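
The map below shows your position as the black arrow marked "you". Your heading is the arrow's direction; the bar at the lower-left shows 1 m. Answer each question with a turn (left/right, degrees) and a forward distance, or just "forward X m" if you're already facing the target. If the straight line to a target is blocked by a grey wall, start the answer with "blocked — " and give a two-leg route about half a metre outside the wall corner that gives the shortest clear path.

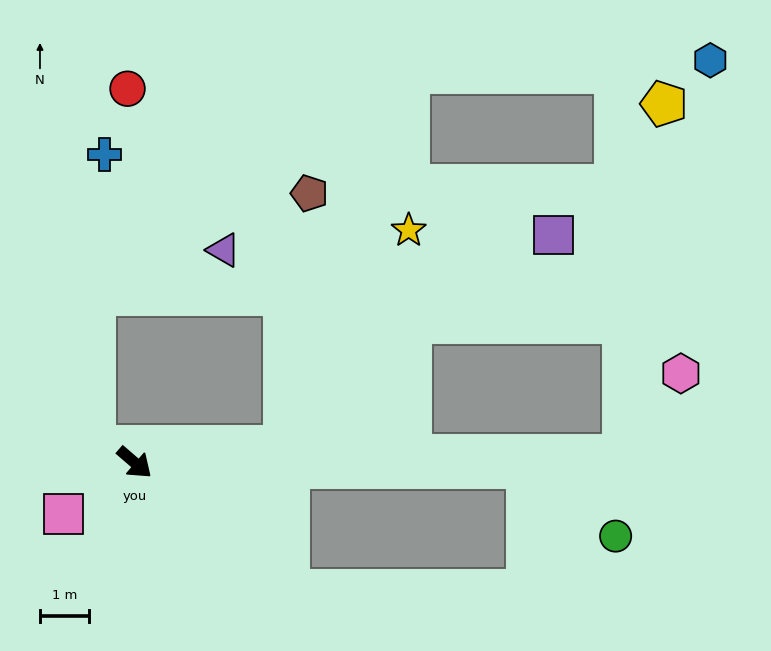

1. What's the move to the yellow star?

blocked — turn left 47°, forward 3.1 m, then turn left 54°, forward 5.1 m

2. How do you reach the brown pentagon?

blocked — turn left 47°, forward 3.1 m, then turn left 78°, forward 5.2 m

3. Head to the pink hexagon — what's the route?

blocked — turn left 42°, forward 9.9 m, then turn left 53°, forward 2.0 m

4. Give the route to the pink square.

turn right 104°, forward 1.8 m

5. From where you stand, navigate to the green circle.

blocked — turn left 40°, forward 8.0 m, then turn right 37°, forward 2.3 m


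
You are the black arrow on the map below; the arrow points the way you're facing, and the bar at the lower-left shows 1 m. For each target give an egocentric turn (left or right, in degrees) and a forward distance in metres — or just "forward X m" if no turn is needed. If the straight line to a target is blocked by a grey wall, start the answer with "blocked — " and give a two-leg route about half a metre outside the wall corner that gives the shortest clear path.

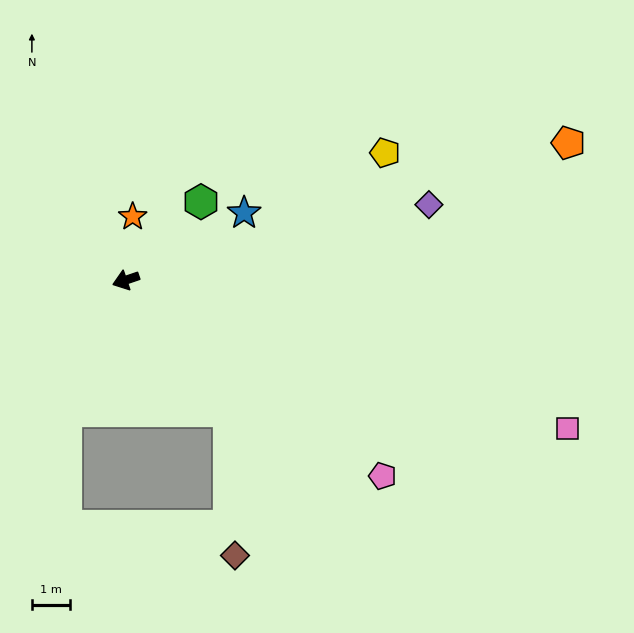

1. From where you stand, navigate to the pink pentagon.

turn left 124°, forward 8.5 m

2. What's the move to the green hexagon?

turn right 153°, forward 2.9 m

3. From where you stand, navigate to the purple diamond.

turn left 175°, forward 8.2 m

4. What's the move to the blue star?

turn right 169°, forward 3.6 m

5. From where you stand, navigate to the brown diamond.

blocked — turn left 109°, forward 4.4 m, then turn right 35°, forward 3.8 m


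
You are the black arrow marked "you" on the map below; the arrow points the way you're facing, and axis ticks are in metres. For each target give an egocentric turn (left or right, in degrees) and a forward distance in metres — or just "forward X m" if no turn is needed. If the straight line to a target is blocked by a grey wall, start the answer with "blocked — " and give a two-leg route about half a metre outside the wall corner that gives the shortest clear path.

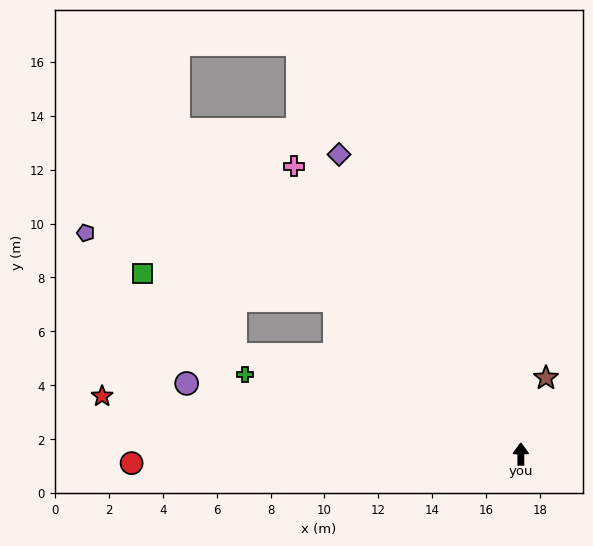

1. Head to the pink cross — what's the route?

turn left 38°, forward 13.6 m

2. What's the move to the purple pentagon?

blocked — turn left 51°, forward 9.0 m, then turn left 24°, forward 9.5 m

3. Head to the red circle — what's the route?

turn left 91°, forward 14.4 m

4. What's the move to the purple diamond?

turn left 31°, forward 13.0 m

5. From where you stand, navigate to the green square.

blocked — turn left 71°, forward 11.2 m, then turn right 22°, forward 4.6 m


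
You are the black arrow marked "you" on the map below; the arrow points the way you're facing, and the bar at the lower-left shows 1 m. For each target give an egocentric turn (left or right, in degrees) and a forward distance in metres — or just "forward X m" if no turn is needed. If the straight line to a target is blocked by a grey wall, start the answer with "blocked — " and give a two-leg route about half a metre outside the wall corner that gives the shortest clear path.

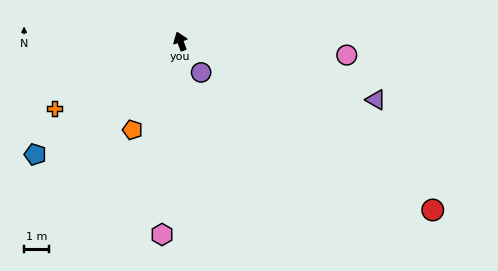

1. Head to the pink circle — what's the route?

turn right 115°, forward 6.6 m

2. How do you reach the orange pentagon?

turn left 132°, forward 4.0 m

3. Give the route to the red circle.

turn right 144°, forward 12.0 m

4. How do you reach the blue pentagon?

turn left 108°, forward 7.3 m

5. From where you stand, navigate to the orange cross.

turn left 98°, forward 5.6 m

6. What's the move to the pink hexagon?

turn left 155°, forward 7.7 m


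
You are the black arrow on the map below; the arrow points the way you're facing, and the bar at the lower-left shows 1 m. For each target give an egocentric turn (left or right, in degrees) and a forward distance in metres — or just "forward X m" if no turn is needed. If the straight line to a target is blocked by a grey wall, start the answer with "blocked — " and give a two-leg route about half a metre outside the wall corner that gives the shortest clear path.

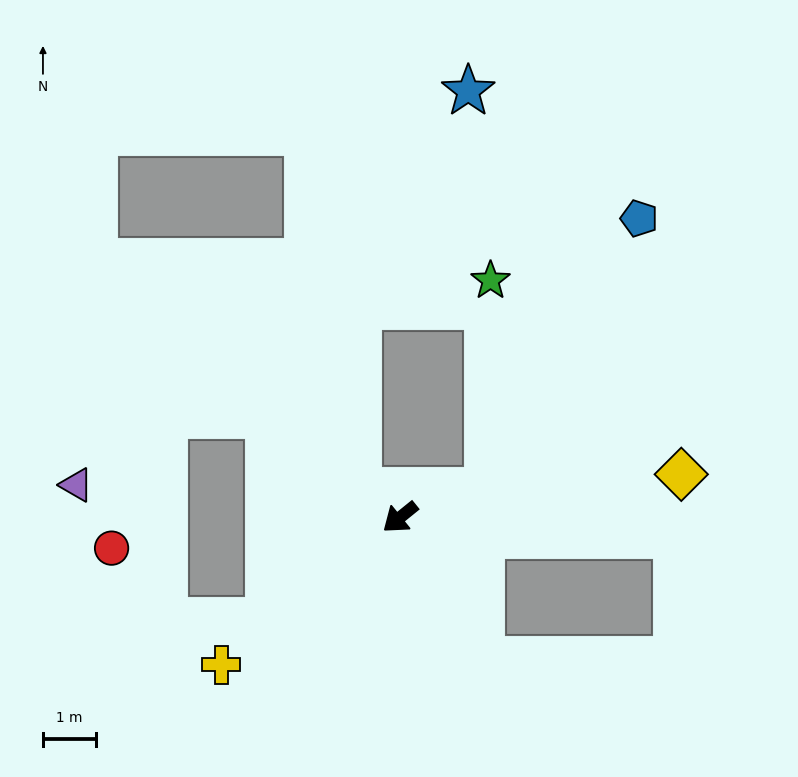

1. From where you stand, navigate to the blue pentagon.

blocked — turn left 159°, forward 1.7 m, then turn left 43°, forward 5.8 m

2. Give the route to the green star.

blocked — turn left 159°, forward 1.7 m, then turn left 71°, forward 3.9 m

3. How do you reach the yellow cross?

forward 4.3 m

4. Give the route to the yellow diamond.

turn left 150°, forward 5.3 m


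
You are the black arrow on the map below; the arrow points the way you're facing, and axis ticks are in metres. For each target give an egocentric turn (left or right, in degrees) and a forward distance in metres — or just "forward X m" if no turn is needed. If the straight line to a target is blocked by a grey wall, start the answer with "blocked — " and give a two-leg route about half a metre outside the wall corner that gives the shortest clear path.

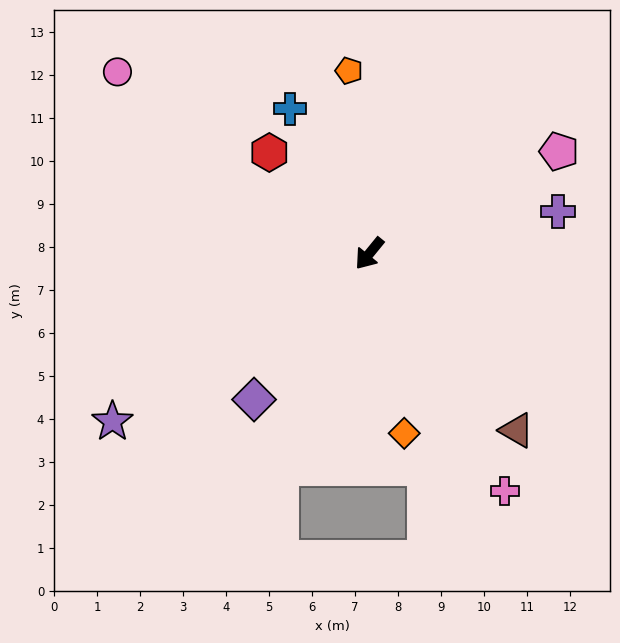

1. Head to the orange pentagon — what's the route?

turn right 134°, forward 4.3 m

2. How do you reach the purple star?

turn right 18°, forward 7.1 m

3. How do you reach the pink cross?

turn left 69°, forward 6.4 m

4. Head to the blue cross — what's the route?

turn right 112°, forward 3.8 m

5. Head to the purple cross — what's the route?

turn left 142°, forward 4.5 m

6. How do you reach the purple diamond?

forward 4.3 m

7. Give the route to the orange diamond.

turn left 50°, forward 4.3 m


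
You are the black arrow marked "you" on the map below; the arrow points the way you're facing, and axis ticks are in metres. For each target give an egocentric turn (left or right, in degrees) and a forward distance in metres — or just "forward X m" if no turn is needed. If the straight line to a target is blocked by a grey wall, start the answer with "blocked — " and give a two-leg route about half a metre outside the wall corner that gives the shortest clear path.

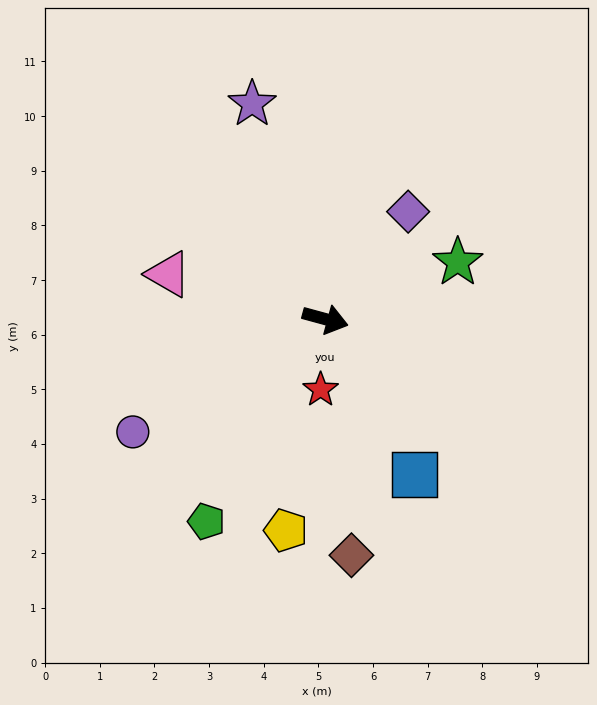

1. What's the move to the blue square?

turn right 45°, forward 3.3 m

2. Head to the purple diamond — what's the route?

turn left 68°, forward 2.5 m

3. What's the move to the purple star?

turn left 124°, forward 4.2 m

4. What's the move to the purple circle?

turn right 134°, forward 4.1 m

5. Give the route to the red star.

turn right 79°, forward 1.3 m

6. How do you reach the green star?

turn left 38°, forward 2.6 m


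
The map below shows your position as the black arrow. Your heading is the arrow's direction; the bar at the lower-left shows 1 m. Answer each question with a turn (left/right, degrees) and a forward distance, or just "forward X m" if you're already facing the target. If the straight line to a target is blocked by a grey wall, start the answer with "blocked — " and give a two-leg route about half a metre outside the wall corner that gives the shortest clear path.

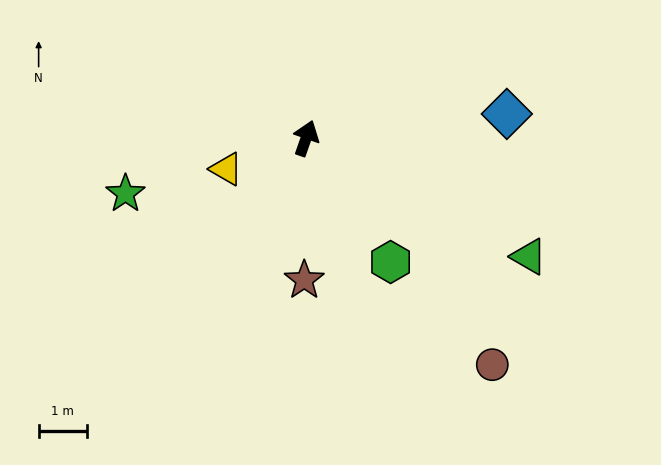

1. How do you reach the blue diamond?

turn right 64°, forward 4.2 m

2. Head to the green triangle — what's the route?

turn right 99°, forward 5.2 m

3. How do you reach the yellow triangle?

turn left 130°, forward 1.8 m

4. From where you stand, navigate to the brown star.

turn right 162°, forward 2.9 m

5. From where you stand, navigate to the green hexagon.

turn right 126°, forward 3.1 m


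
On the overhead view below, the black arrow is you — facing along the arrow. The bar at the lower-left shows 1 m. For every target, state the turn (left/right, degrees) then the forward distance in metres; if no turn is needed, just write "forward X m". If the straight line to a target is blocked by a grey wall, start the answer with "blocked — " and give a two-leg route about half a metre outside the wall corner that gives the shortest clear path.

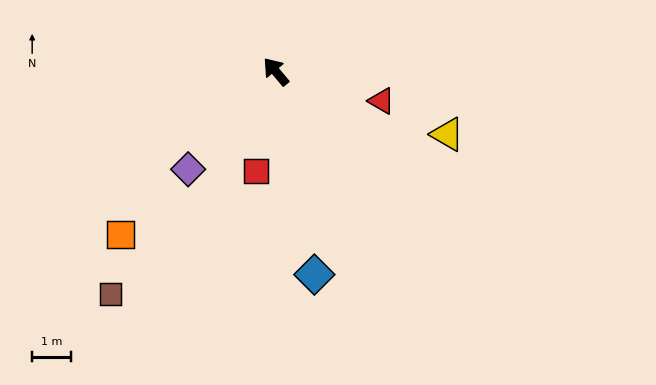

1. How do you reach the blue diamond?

turn left 151°, forward 5.3 m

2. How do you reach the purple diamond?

turn left 98°, forward 3.4 m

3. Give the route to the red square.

turn left 129°, forward 2.6 m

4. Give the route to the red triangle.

turn right 146°, forward 2.8 m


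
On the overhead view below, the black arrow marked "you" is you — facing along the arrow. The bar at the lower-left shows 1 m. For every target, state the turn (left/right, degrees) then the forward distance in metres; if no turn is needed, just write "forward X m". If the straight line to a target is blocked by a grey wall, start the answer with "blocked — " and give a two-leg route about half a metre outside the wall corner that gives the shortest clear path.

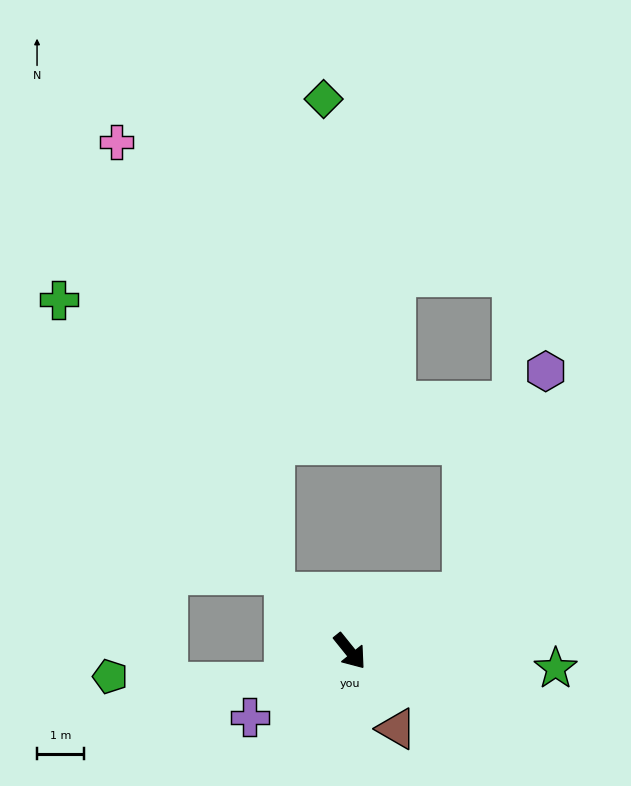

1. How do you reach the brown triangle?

turn right 8°, forward 1.9 m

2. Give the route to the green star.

turn left 46°, forward 4.4 m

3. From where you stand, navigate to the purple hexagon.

blocked — turn left 79°, forward 2.7 m, then turn left 41°, forward 5.0 m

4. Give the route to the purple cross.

turn right 95°, forward 2.6 m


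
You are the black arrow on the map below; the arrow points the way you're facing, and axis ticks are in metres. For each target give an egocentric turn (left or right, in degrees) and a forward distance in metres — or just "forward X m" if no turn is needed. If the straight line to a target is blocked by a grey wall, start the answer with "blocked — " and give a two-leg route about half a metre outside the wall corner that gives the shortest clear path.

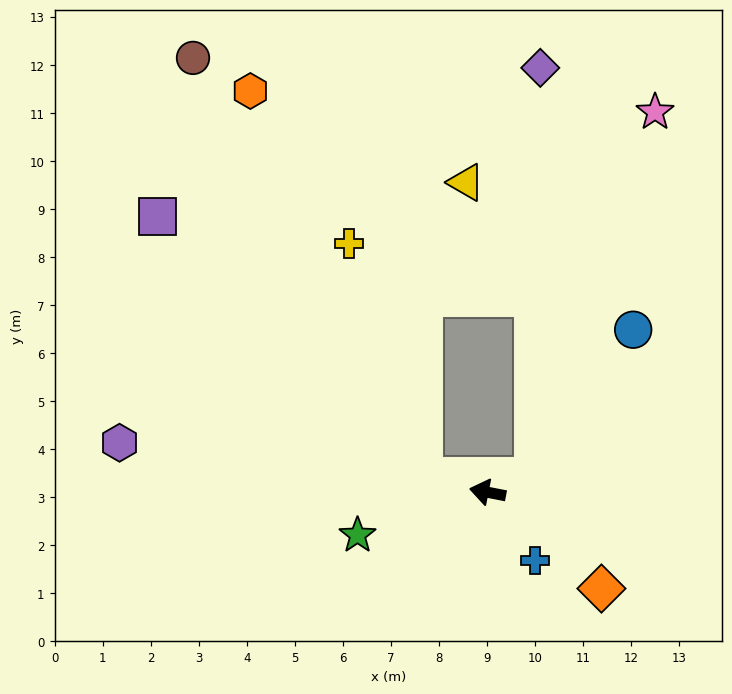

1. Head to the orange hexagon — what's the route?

blocked — forward 1.4 m, then turn right 55°, forward 8.8 m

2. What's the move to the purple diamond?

blocked — turn right 151°, forward 1.0 m, then turn left 71°, forward 8.5 m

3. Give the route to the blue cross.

turn left 136°, forward 1.7 m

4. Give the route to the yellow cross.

blocked — forward 1.4 m, then turn right 62°, forward 5.1 m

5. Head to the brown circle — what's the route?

blocked — forward 1.4 m, then turn right 50°, forward 9.9 m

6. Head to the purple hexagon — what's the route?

turn left 3°, forward 7.7 m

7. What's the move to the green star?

turn left 29°, forward 2.9 m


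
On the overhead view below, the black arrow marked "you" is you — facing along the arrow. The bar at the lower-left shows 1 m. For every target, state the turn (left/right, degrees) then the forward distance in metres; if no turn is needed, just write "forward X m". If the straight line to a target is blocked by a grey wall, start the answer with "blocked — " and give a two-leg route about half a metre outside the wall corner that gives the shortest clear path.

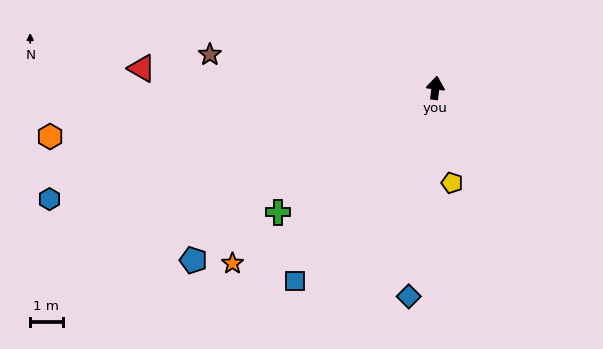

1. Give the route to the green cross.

turn left 136°, forward 6.2 m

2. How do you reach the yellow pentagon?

turn right 163°, forward 3.0 m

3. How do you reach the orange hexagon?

turn left 104°, forward 12.0 m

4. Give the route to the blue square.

turn left 151°, forward 7.4 m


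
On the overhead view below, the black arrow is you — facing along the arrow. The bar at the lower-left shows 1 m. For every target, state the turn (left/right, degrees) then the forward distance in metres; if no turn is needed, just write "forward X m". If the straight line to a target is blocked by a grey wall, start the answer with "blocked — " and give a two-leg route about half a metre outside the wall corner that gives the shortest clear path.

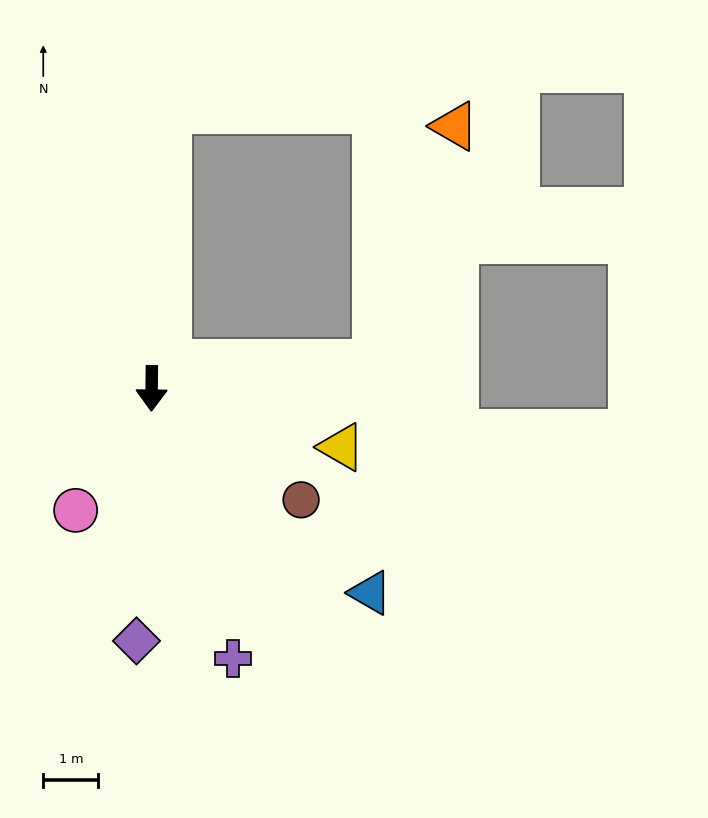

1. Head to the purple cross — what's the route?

turn left 17°, forward 5.1 m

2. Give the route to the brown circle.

turn left 54°, forward 3.4 m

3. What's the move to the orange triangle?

blocked — turn left 97°, forward 4.1 m, then turn left 65°, forward 4.5 m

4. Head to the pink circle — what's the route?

turn right 31°, forward 2.6 m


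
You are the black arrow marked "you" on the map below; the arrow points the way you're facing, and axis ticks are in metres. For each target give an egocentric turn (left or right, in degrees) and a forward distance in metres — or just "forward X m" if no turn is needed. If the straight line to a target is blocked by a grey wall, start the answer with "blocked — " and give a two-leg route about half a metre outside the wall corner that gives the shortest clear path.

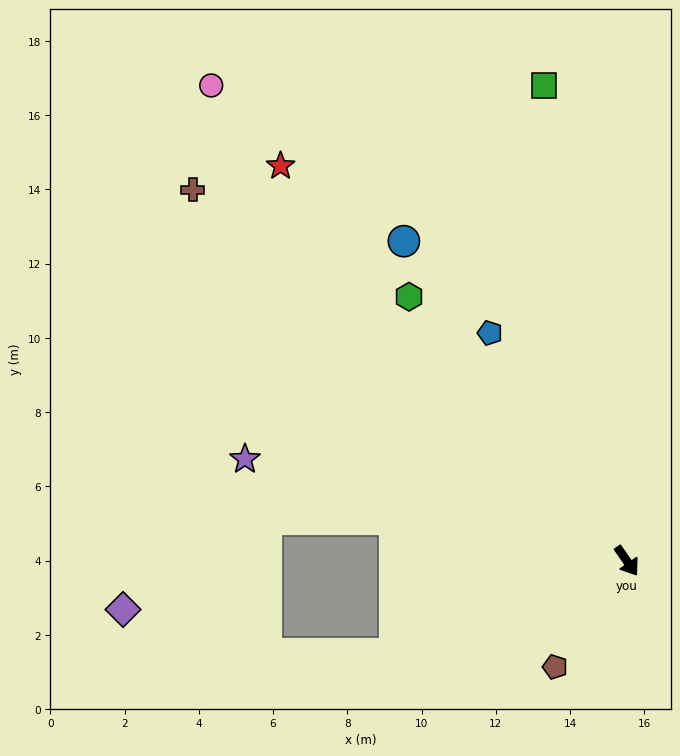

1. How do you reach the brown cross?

turn right 165°, forward 15.4 m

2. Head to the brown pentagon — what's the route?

turn right 69°, forward 3.4 m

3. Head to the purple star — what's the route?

turn right 140°, forward 10.6 m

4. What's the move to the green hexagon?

turn right 175°, forward 9.2 m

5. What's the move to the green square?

turn left 155°, forward 13.0 m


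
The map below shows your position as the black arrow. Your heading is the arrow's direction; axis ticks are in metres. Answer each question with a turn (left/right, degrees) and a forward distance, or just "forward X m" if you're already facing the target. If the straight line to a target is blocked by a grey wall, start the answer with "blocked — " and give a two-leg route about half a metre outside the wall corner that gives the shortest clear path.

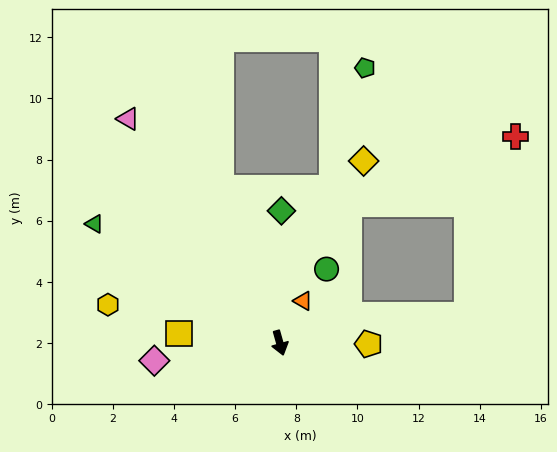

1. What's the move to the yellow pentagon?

turn left 74°, forward 2.9 m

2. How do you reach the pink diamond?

turn right 98°, forward 4.1 m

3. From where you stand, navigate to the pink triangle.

turn right 162°, forward 8.9 m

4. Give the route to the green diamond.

turn left 164°, forward 4.3 m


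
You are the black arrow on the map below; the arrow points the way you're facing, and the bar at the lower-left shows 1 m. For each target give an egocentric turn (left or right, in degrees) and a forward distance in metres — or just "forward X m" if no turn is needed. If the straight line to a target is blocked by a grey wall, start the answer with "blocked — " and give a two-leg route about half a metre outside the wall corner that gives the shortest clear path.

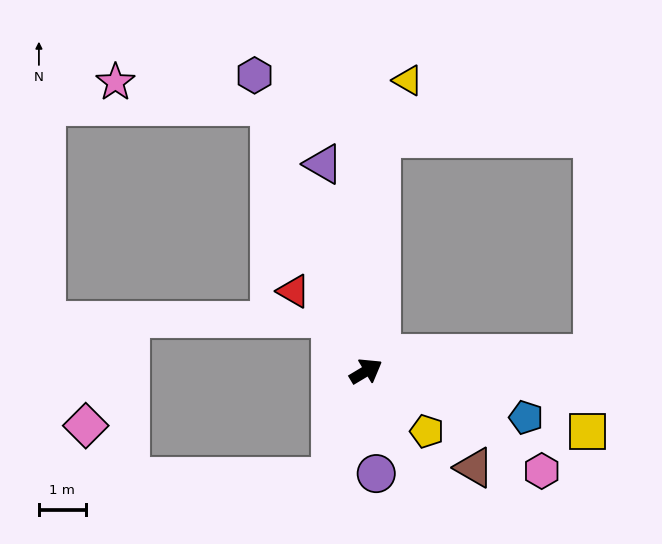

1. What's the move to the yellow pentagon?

turn right 76°, forward 1.8 m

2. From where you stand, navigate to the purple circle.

turn right 115°, forward 2.2 m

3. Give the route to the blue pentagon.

turn right 47°, forward 3.5 m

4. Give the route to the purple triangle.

turn left 71°, forward 4.5 m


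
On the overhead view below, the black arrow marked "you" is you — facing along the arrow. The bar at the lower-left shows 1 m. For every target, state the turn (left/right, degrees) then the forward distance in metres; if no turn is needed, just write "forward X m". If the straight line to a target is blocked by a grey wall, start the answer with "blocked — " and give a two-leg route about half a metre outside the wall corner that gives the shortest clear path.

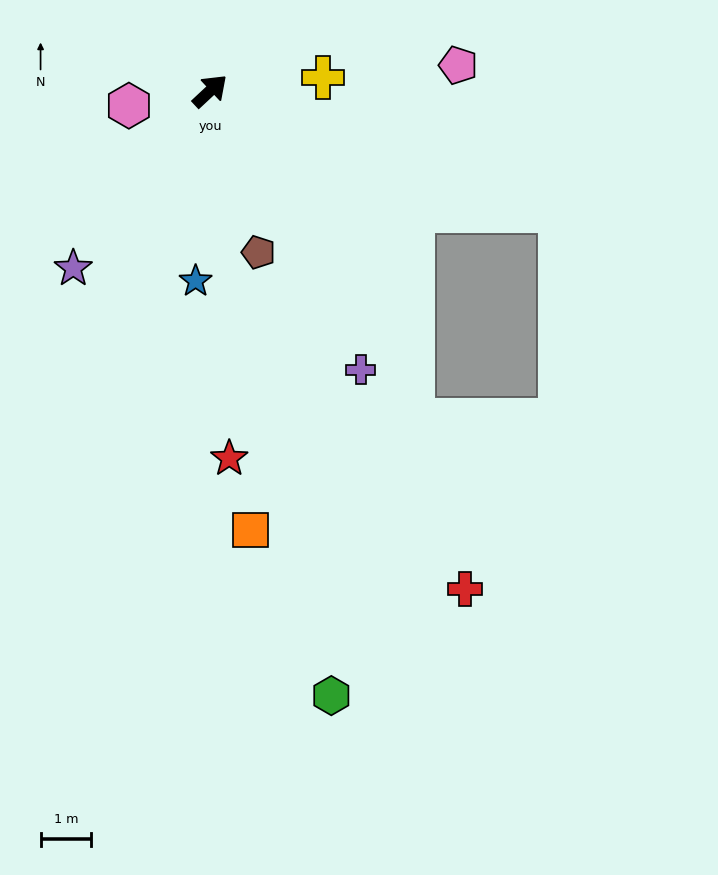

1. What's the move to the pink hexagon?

turn left 147°, forward 1.6 m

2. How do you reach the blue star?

turn right 137°, forward 3.8 m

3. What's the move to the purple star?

turn right 171°, forward 4.4 m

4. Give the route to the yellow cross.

turn right 36°, forward 2.2 m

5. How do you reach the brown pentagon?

turn right 116°, forward 3.3 m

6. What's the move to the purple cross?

turn right 105°, forward 6.3 m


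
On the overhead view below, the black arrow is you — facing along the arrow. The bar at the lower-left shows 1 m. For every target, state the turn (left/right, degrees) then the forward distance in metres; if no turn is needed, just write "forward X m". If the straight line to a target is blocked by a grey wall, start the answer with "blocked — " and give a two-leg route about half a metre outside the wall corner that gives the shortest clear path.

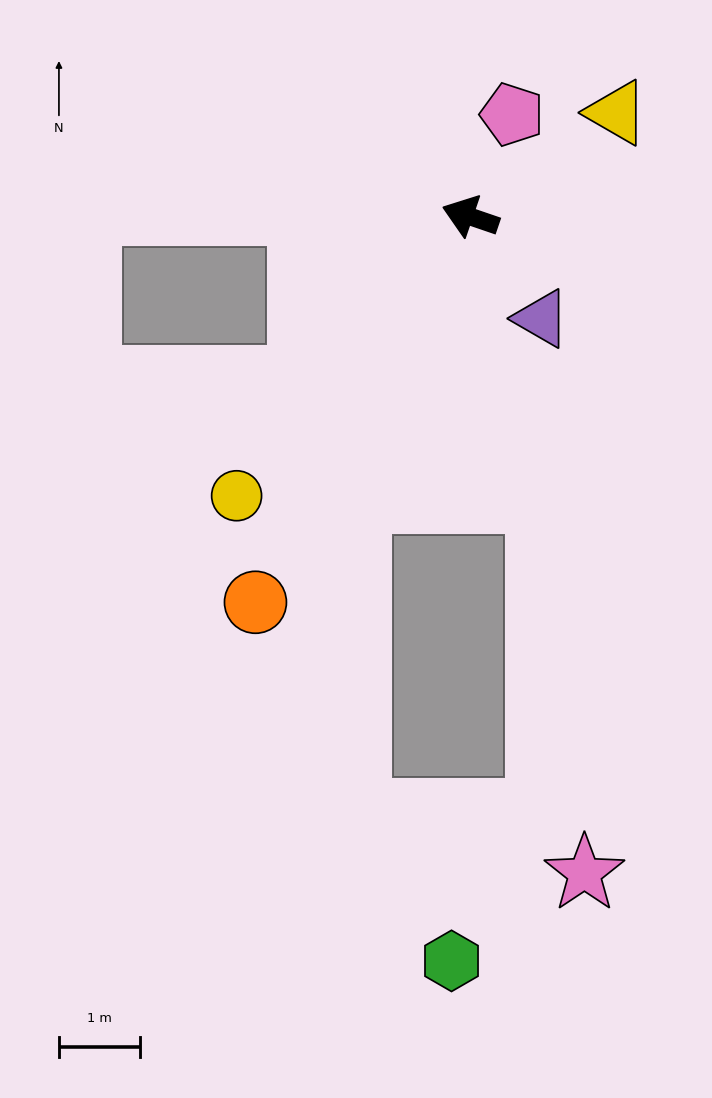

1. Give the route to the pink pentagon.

turn right 93°, forward 1.4 m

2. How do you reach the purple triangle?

turn left 144°, forward 1.5 m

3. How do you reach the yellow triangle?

turn right 126°, forward 2.2 m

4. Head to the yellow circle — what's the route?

turn left 69°, forward 4.5 m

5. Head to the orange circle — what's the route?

turn left 80°, forward 5.4 m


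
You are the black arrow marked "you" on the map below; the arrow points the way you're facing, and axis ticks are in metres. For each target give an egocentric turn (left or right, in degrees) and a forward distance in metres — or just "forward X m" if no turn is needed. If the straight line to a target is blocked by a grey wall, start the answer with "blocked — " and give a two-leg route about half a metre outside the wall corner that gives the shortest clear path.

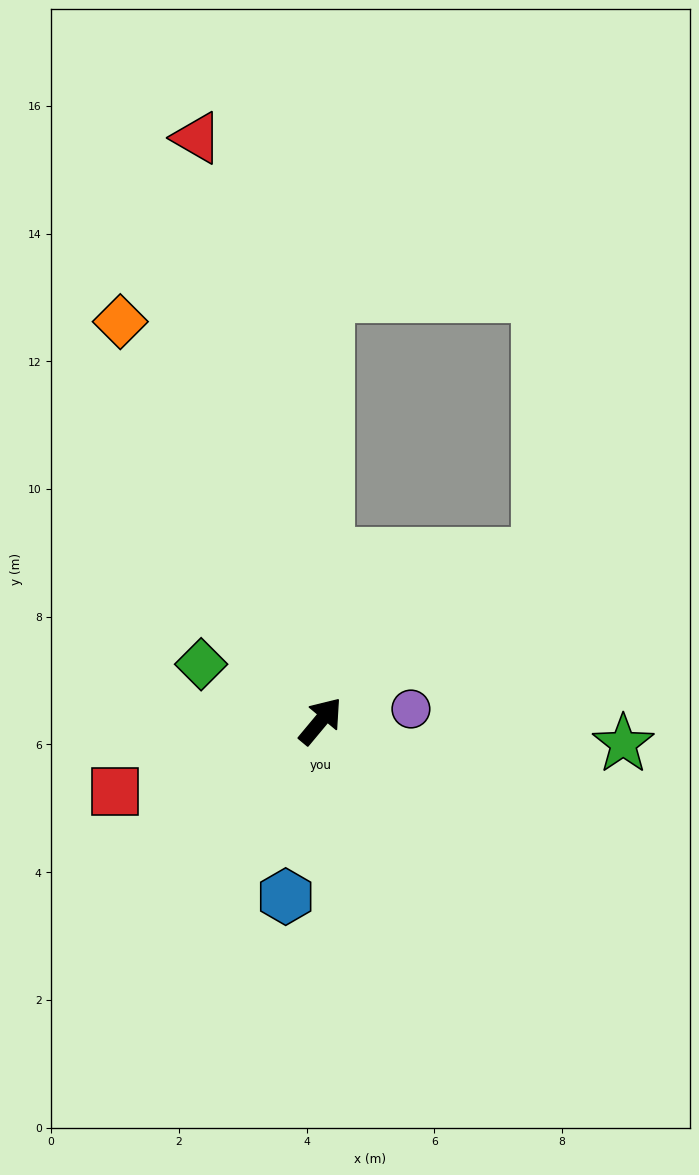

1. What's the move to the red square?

turn left 149°, forward 3.4 m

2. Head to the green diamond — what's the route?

turn left 104°, forward 2.1 m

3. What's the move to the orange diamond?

turn left 66°, forward 7.0 m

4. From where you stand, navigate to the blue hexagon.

turn right 151°, forward 2.8 m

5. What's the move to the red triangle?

turn left 52°, forward 9.3 m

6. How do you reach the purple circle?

turn right 43°, forward 1.4 m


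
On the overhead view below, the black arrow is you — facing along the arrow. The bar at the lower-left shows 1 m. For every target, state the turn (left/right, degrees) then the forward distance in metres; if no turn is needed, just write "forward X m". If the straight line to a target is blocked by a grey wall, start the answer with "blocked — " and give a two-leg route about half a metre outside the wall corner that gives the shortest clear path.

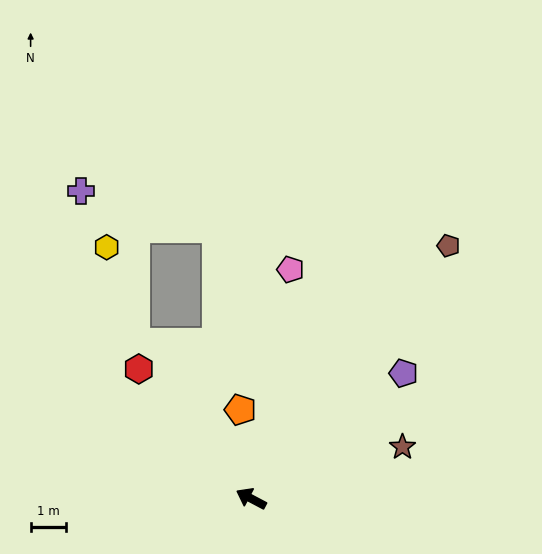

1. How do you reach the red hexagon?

turn right 21°, forward 4.9 m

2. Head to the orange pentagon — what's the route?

turn right 55°, forward 2.5 m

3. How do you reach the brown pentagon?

turn right 100°, forward 9.1 m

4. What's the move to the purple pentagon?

turn right 113°, forward 5.6 m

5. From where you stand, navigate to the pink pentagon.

turn right 72°, forward 6.6 m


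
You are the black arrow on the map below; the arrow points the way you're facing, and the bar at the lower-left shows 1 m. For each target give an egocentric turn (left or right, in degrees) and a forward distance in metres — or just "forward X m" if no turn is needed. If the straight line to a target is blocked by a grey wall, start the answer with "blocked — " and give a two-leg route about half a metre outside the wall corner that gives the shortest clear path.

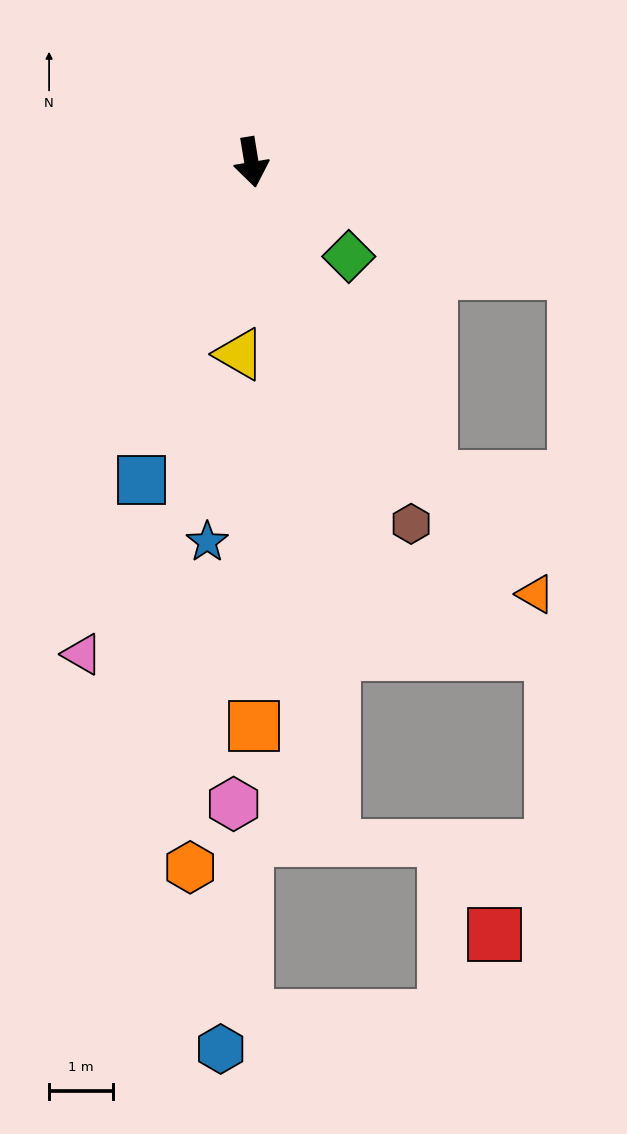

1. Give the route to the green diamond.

turn left 37°, forward 2.1 m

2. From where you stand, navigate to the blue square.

turn right 28°, forward 5.2 m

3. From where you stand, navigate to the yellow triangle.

turn right 13°, forward 3.0 m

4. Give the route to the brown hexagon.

turn left 15°, forward 6.2 m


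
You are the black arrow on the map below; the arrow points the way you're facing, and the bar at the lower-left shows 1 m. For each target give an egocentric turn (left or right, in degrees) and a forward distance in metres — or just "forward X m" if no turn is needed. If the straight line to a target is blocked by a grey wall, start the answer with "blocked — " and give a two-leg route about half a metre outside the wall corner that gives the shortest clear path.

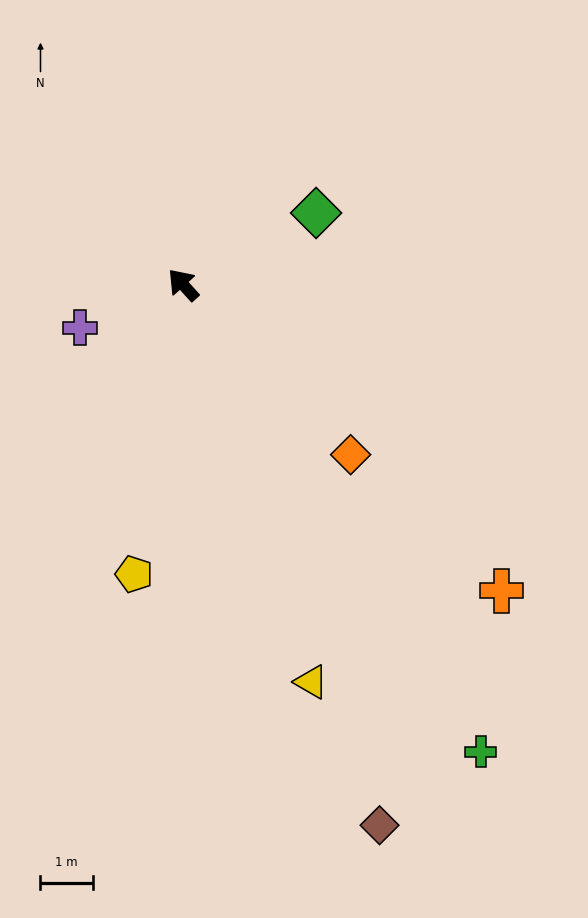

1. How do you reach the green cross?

turn left 170°, forward 10.7 m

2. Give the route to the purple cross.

turn left 71°, forward 2.1 m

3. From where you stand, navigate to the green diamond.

turn right 104°, forward 2.9 m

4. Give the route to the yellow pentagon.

turn left 128°, forward 5.6 m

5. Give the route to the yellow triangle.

turn left 156°, forward 8.0 m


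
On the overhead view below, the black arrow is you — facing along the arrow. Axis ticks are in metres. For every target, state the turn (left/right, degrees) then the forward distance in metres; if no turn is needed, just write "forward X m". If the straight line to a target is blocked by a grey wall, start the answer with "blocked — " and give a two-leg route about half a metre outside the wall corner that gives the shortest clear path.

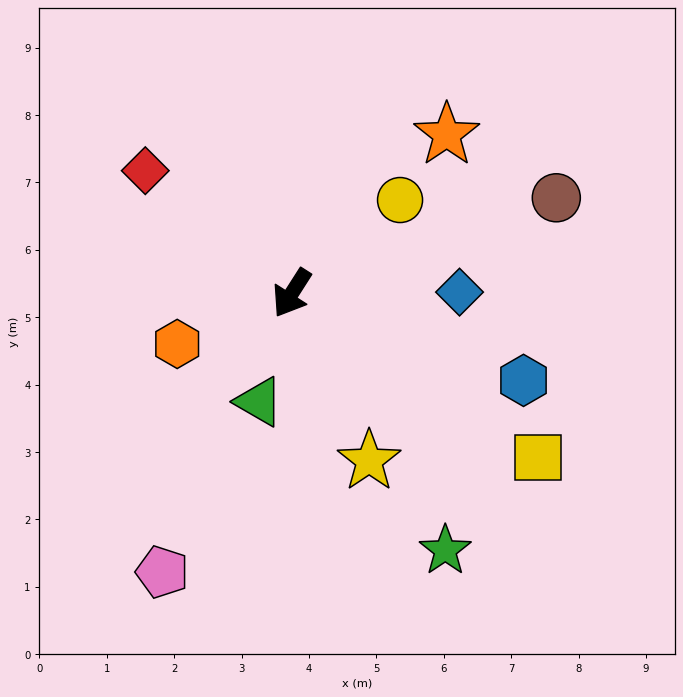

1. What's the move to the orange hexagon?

turn right 34°, forward 1.9 m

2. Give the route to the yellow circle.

turn left 163°, forward 2.1 m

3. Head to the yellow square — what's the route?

turn left 89°, forward 4.4 m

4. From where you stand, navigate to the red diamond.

turn right 97°, forward 2.8 m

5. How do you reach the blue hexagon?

turn left 102°, forward 3.7 m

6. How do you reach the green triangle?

turn left 16°, forward 1.7 m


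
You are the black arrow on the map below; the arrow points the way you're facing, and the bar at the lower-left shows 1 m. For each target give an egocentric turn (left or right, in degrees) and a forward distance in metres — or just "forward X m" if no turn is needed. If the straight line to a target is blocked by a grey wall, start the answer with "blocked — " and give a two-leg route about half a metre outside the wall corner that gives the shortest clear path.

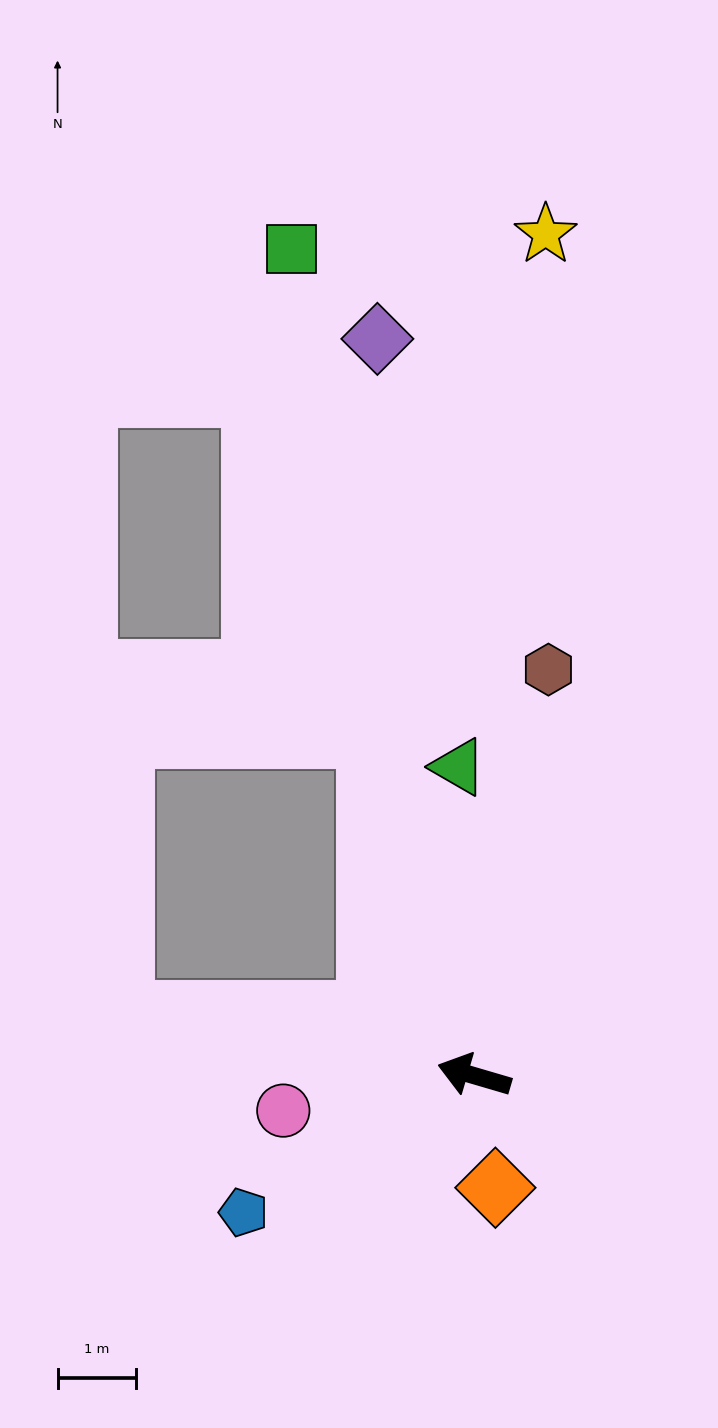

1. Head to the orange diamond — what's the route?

turn left 117°, forward 1.5 m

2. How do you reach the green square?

turn right 61°, forward 10.8 m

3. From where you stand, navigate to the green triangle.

turn right 71°, forward 3.9 m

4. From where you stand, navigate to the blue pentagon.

turn left 47°, forward 3.4 m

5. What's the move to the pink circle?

turn left 27°, forward 2.5 m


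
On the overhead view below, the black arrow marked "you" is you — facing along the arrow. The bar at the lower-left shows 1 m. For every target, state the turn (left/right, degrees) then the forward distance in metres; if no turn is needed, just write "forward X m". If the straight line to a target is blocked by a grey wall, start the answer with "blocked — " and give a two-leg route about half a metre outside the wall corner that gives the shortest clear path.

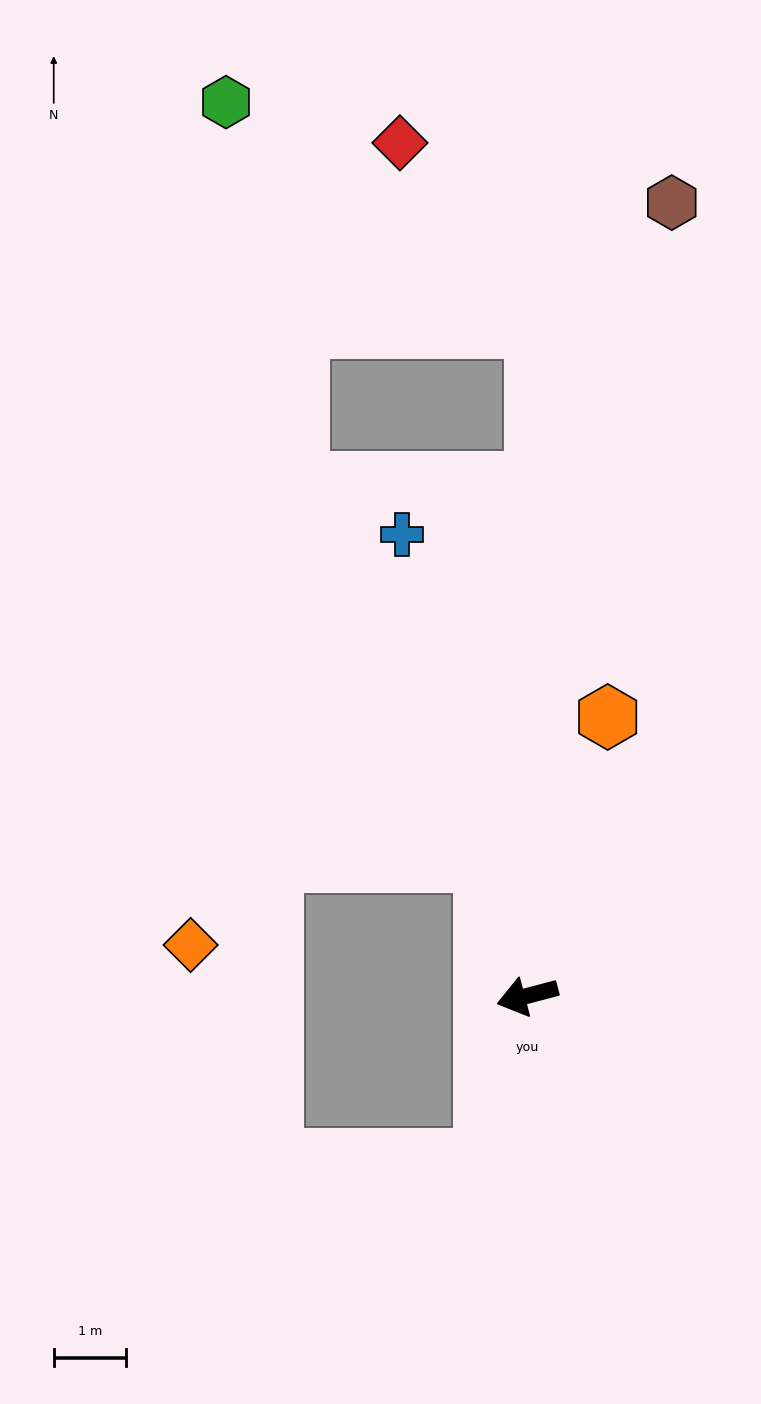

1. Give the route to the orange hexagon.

turn right 121°, forward 4.0 m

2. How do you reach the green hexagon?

blocked — turn right 105°, forward 9.2 m, then turn left 54°, forward 5.3 m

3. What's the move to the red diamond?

blocked — turn right 105°, forward 9.2 m, then turn left 37°, forward 3.1 m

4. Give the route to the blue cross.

turn right 90°, forward 6.6 m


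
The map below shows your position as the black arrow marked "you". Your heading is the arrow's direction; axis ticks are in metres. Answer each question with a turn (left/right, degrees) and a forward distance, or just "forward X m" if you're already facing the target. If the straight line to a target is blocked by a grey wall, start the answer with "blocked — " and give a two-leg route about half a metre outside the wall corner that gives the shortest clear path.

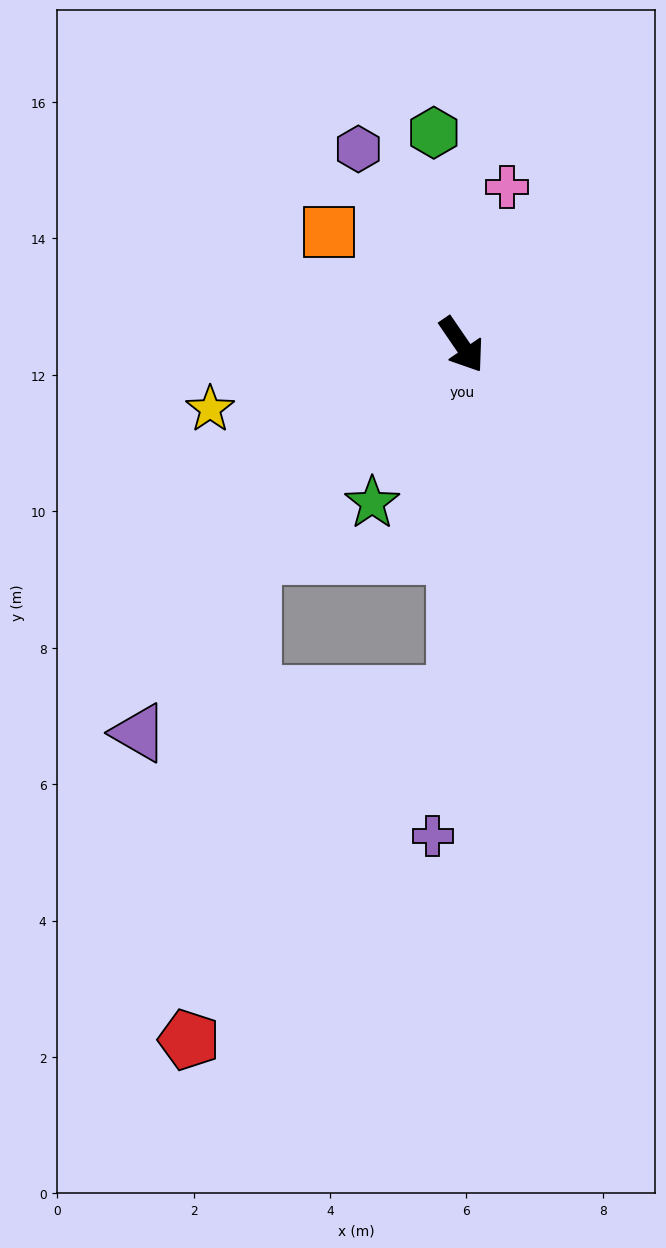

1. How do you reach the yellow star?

turn right 110°, forward 3.8 m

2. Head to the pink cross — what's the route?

turn left 130°, forward 2.4 m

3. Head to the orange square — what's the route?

turn right 165°, forward 2.6 m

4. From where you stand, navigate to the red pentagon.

blocked — turn right 79°, forward 4.4 m, then turn left 37°, forward 7.2 m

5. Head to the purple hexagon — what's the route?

turn left 173°, forward 3.2 m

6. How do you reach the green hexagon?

turn left 153°, forward 3.1 m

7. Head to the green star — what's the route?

turn right 64°, forward 2.7 m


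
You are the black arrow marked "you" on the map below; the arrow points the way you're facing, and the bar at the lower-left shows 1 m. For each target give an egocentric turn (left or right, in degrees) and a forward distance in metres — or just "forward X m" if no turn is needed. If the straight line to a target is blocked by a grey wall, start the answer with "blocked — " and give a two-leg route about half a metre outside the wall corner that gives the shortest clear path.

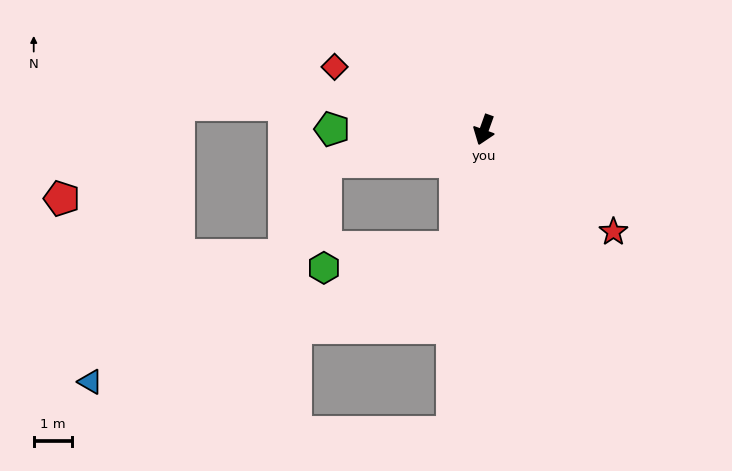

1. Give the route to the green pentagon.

turn right 71°, forward 4.0 m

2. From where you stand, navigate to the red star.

turn left 72°, forward 4.3 m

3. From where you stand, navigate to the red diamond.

turn right 93°, forward 4.2 m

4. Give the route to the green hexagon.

blocked — turn left 6°, forward 3.2 m, then turn right 68°, forward 3.5 m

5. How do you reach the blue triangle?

blocked — turn left 6°, forward 3.2 m, then turn right 56°, forward 10.1 m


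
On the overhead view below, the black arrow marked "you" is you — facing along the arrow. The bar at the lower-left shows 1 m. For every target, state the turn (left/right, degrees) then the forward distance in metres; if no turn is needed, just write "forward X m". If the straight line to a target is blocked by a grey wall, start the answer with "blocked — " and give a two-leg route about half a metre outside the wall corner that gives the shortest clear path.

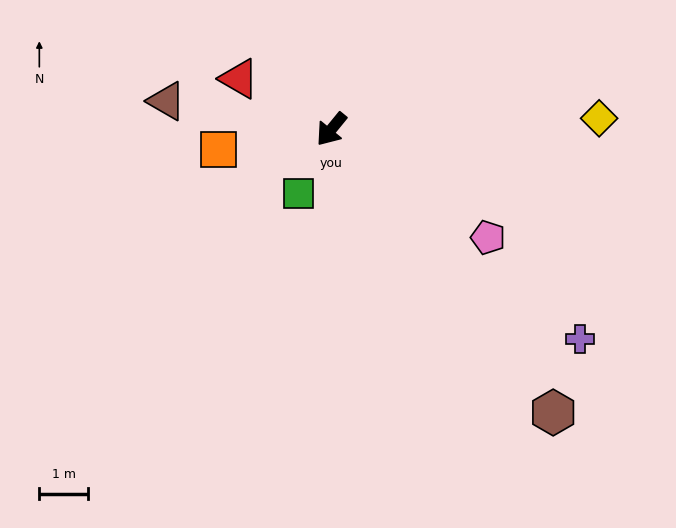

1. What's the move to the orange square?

turn right 41°, forward 2.3 m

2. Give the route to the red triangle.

turn right 79°, forward 2.2 m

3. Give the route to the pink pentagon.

turn left 95°, forward 3.9 m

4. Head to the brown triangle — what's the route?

turn right 60°, forward 3.4 m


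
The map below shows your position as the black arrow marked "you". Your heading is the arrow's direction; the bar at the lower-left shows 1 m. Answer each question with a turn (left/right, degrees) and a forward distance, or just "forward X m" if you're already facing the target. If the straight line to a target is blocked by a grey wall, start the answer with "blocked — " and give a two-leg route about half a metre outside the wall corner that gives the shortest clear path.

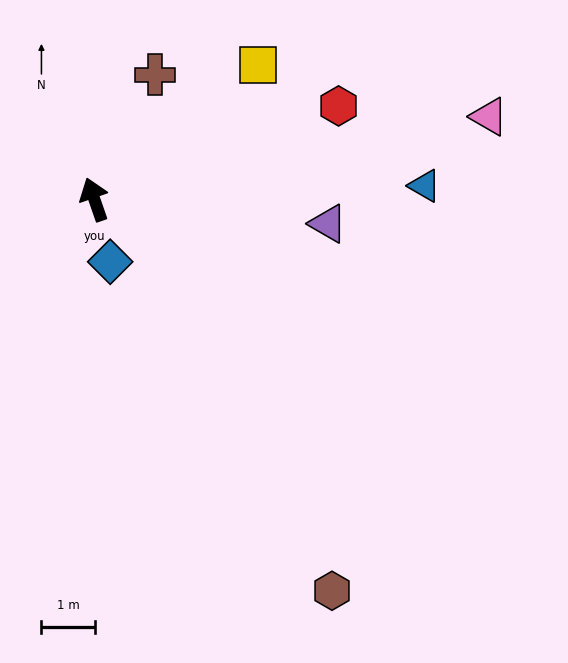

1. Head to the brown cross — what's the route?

turn right 45°, forward 2.6 m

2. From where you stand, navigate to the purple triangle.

turn right 115°, forward 4.4 m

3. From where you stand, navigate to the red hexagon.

turn right 88°, forward 4.9 m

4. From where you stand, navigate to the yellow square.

turn right 70°, forward 4.0 m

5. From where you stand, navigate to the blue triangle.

turn right 107°, forward 6.2 m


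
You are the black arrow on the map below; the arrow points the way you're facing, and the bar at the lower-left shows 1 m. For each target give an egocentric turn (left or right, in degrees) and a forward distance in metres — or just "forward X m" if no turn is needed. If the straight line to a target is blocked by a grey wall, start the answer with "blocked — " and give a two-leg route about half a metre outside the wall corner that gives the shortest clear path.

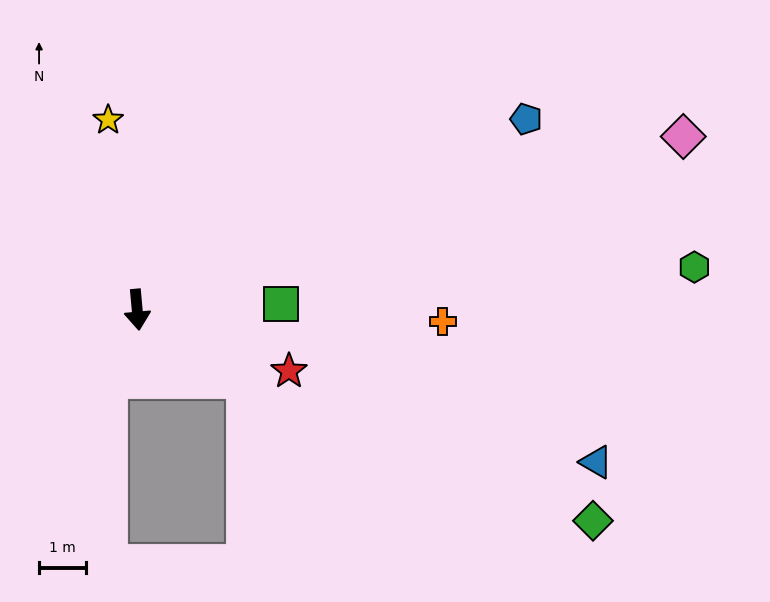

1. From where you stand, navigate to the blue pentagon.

turn left 111°, forward 9.3 m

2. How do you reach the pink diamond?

turn left 102°, forward 12.3 m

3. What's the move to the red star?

turn left 63°, forward 3.5 m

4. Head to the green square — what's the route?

turn left 87°, forward 3.1 m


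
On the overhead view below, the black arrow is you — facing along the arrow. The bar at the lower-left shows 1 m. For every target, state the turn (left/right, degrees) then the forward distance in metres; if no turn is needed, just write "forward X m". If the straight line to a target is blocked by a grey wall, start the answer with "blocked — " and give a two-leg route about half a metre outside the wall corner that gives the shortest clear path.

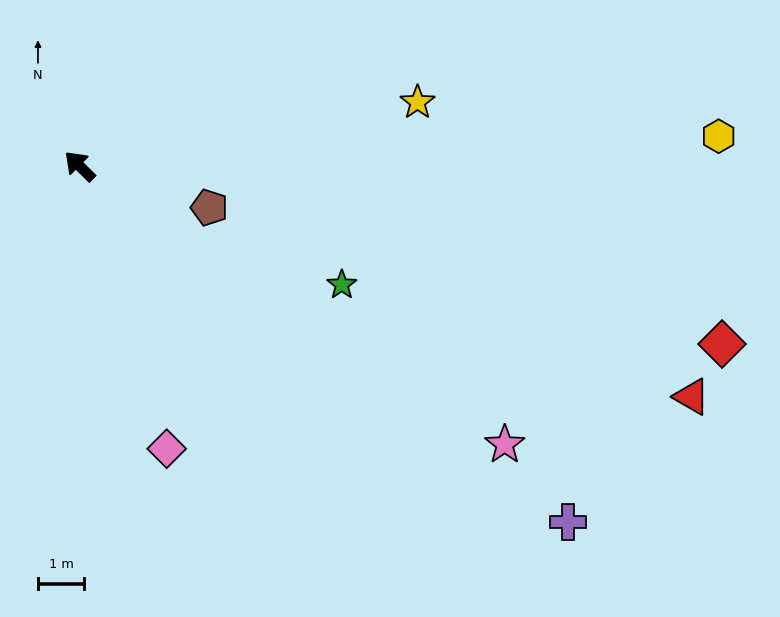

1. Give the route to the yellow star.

turn right 125°, forward 7.5 m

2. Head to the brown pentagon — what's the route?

turn right 153°, forward 3.0 m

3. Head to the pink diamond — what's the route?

turn left 152°, forward 6.4 m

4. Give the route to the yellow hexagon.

turn right 133°, forward 13.9 m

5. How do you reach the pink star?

turn right 168°, forward 11.0 m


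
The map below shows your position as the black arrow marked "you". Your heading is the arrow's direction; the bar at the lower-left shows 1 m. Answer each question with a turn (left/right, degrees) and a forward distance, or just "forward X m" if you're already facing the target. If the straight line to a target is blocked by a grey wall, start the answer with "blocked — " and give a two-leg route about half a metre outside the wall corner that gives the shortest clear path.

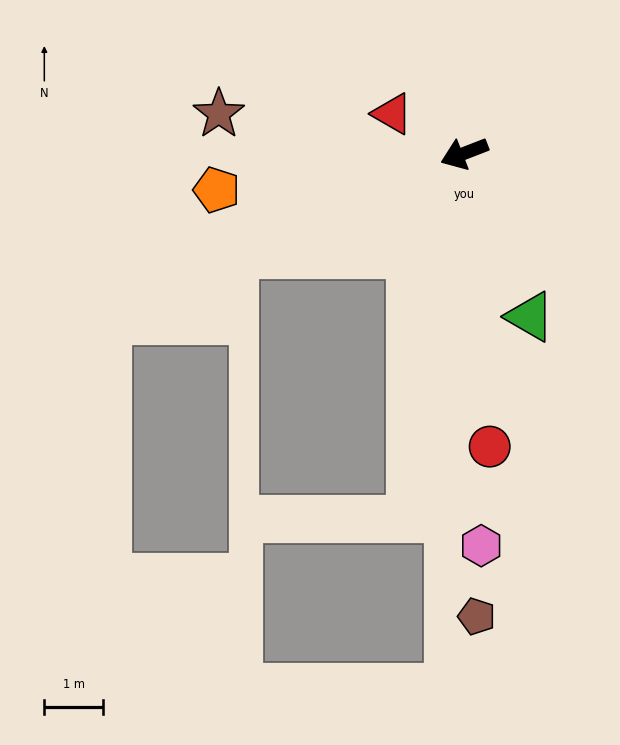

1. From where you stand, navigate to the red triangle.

turn right 50°, forward 1.4 m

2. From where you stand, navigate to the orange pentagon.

turn right 13°, forward 4.3 m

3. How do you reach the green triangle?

turn left 91°, forward 3.0 m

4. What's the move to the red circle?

turn left 74°, forward 5.0 m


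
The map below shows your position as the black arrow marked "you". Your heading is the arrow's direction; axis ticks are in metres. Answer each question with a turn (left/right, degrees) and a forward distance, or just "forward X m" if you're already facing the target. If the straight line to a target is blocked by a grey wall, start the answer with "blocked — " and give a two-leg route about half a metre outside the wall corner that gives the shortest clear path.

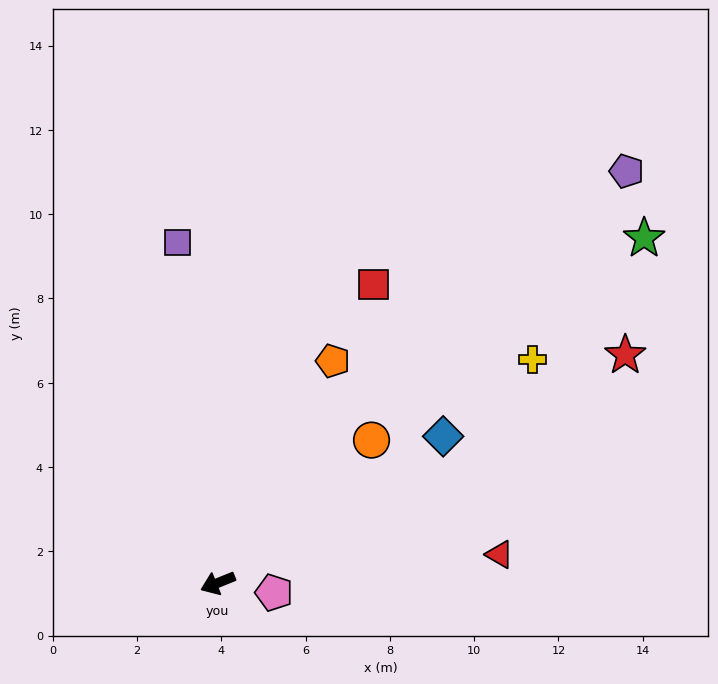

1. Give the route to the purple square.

turn right 105°, forward 8.1 m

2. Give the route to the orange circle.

turn right 159°, forward 5.0 m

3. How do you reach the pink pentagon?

turn left 148°, forward 1.4 m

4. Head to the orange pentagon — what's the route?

turn right 139°, forward 5.9 m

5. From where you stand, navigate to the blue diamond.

turn right 169°, forward 6.4 m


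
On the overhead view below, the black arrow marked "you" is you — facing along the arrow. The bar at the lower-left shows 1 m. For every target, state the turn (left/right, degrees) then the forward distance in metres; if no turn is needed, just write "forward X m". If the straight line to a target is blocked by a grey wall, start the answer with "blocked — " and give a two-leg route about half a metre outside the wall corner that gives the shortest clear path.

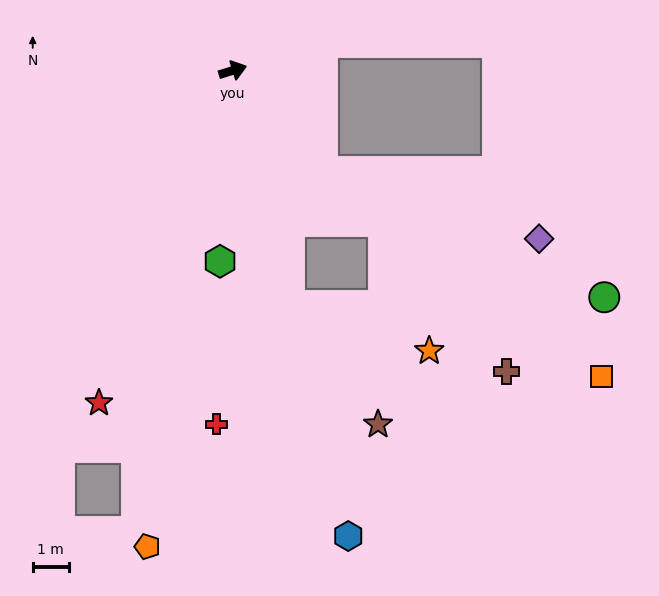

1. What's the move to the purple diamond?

blocked — turn right 65°, forward 3.8 m, then turn left 30°, forward 6.3 m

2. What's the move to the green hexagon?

turn right 111°, forward 5.3 m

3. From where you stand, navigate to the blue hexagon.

turn right 93°, forward 13.3 m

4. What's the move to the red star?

turn right 129°, forward 9.9 m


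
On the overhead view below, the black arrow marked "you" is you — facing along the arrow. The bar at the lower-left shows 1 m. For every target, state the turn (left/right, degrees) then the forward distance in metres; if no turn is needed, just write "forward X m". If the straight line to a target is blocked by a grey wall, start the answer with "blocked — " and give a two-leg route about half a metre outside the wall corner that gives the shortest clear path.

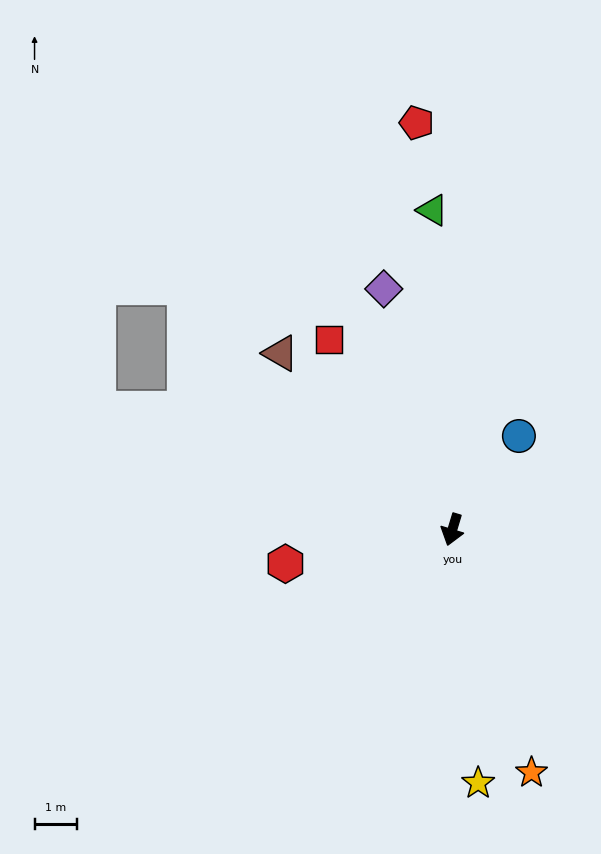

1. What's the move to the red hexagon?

turn right 62°, forward 4.0 m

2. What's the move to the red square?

turn right 130°, forward 5.3 m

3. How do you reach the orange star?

turn left 35°, forward 6.0 m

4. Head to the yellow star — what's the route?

turn left 23°, forward 5.9 m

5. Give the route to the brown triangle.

turn right 119°, forward 5.7 m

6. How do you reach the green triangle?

turn right 160°, forward 7.5 m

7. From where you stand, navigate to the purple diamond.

turn right 147°, forward 5.8 m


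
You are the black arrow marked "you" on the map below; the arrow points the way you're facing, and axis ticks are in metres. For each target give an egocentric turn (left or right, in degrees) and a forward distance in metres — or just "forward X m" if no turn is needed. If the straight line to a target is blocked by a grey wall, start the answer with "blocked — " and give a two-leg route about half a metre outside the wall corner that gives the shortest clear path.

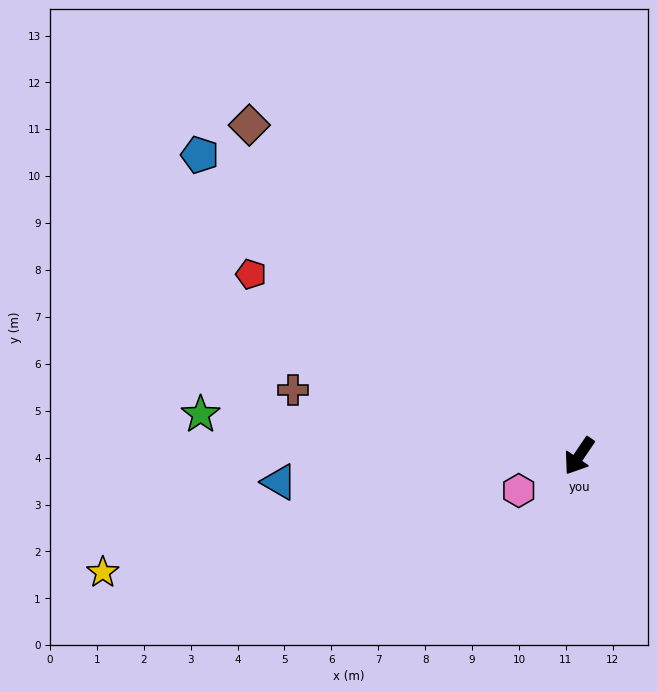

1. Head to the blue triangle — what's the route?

turn right 51°, forward 6.4 m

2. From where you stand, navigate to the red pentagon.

turn right 85°, forward 8.0 m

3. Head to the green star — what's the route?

turn right 62°, forward 8.1 m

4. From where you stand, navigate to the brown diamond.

turn right 101°, forward 10.0 m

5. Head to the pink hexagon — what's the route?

turn right 26°, forward 1.5 m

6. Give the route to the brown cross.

turn right 69°, forward 6.3 m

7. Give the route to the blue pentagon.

turn right 94°, forward 10.3 m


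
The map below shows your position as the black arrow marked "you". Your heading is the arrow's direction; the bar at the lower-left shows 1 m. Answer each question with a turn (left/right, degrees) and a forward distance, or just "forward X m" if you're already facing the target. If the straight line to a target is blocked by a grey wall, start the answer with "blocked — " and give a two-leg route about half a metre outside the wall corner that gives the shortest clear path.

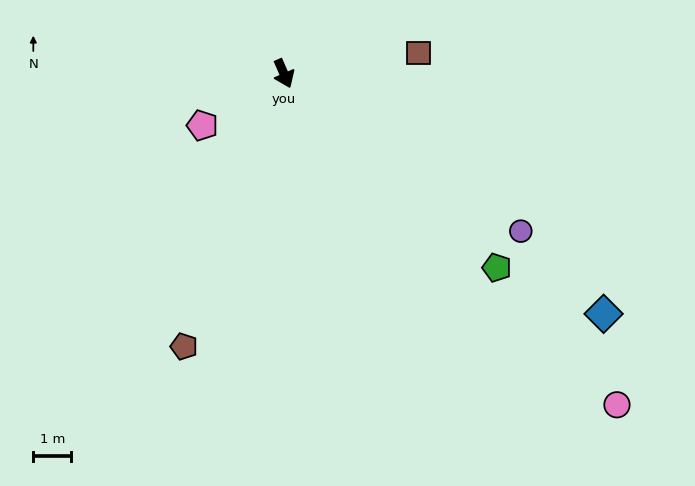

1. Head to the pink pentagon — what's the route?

turn right 81°, forward 2.5 m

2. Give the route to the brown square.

turn left 75°, forward 3.6 m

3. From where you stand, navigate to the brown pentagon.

turn right 44°, forward 7.6 m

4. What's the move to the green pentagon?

turn left 24°, forward 7.6 m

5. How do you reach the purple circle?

turn left 33°, forward 7.5 m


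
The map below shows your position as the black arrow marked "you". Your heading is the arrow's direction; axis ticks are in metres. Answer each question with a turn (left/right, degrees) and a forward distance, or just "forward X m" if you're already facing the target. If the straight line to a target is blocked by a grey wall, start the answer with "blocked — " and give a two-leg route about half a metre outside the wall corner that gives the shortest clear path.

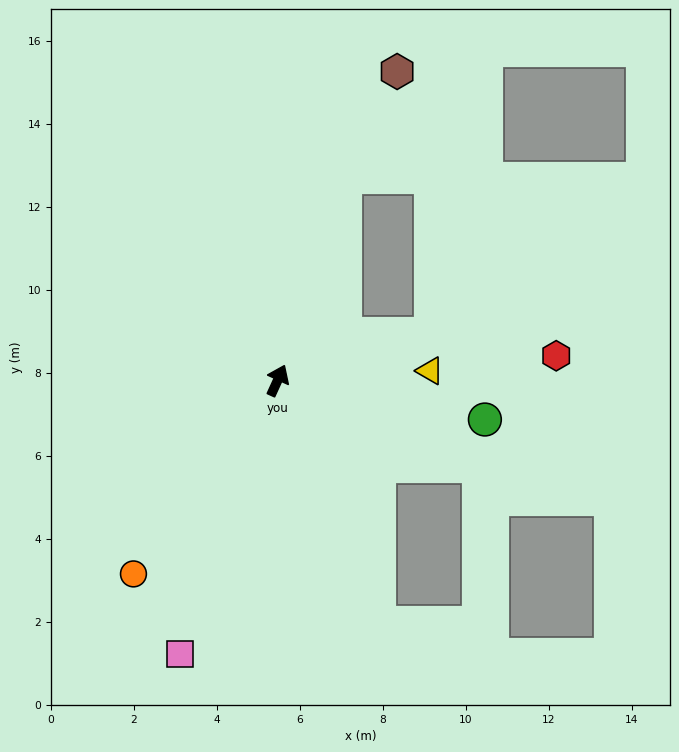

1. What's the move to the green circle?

turn right 76°, forward 5.1 m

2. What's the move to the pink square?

turn right 175°, forward 7.0 m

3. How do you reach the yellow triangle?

turn right 62°, forward 3.7 m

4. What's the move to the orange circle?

turn left 168°, forward 5.8 m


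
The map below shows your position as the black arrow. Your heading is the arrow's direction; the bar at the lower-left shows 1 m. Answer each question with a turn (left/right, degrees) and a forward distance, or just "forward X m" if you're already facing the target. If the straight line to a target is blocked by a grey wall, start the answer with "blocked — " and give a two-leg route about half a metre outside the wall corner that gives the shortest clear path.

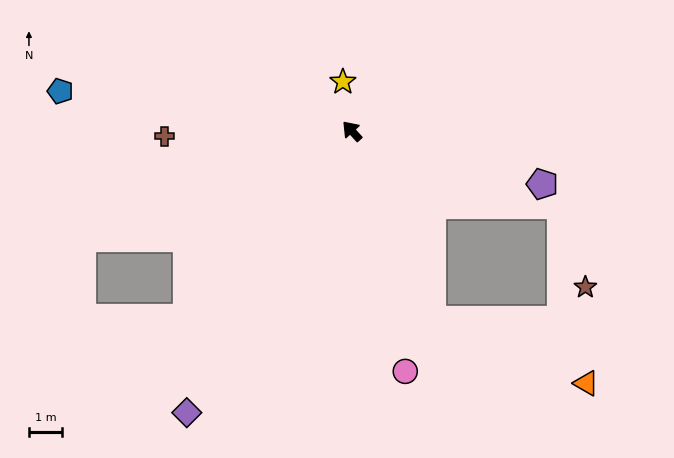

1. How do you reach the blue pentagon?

turn left 40°, forward 8.9 m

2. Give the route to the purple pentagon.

turn right 148°, forward 6.0 m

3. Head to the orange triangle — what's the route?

blocked — turn left 161°, forward 6.2 m, then turn left 45°, forward 5.0 m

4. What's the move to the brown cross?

turn left 49°, forward 5.7 m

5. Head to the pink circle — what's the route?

turn left 150°, forward 7.4 m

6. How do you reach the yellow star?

turn right 32°, forward 1.5 m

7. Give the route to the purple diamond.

turn left 107°, forward 9.8 m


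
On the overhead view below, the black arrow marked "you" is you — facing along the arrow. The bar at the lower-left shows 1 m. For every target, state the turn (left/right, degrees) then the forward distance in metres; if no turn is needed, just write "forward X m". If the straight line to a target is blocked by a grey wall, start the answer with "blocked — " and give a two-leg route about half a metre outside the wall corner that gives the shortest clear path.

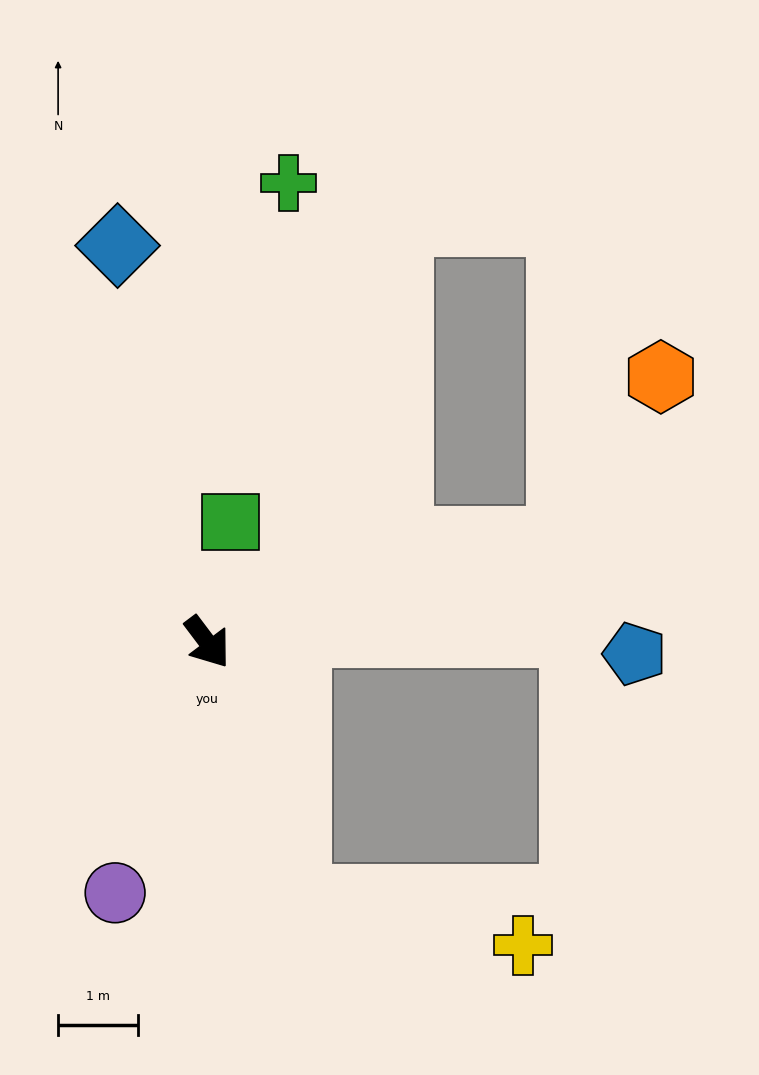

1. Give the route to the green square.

turn left 132°, forward 1.5 m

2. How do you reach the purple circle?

turn right 57°, forward 3.3 m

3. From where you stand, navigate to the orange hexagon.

blocked — turn left 69°, forward 4.6 m, then turn left 43°, forward 2.4 m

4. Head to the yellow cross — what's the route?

blocked — turn right 18°, forward 3.4 m, then turn left 59°, forward 2.9 m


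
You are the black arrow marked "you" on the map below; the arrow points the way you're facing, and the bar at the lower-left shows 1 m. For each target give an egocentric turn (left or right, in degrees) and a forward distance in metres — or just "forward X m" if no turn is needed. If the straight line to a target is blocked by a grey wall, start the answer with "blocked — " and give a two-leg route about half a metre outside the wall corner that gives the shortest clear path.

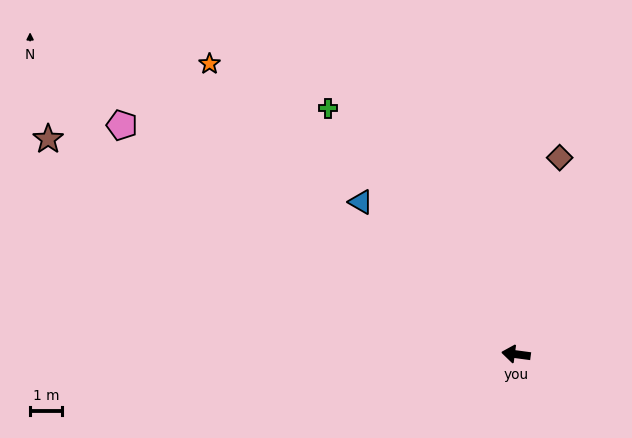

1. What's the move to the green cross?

turn right 45°, forward 9.8 m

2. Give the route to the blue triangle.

turn right 37°, forward 6.8 m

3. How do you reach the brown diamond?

turn right 95°, forward 6.3 m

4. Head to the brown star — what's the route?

turn right 17°, forward 16.2 m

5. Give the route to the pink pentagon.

turn right 23°, forward 14.4 m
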